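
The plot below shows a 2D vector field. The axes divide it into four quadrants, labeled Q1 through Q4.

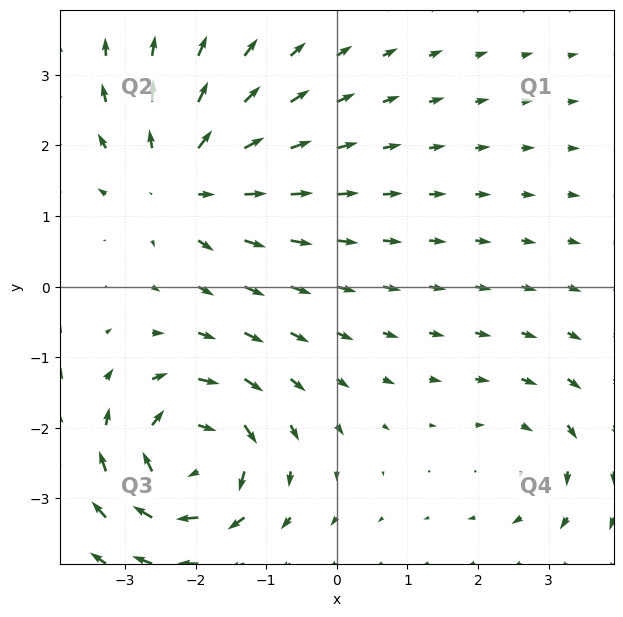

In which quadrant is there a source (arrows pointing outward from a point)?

The source sits at approximately (-2.2, 1.5), which lies in quadrant Q2. The divergence there is about +4, positive as expected for a source.

Q2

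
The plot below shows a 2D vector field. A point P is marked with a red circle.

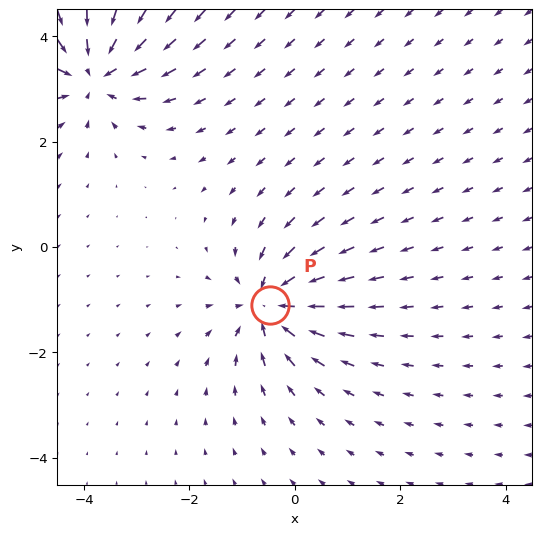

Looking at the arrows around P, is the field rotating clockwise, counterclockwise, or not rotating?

Near P at (-0.5, -1.1) the arrows show no circulation. The curl there is ≈0.

not rotating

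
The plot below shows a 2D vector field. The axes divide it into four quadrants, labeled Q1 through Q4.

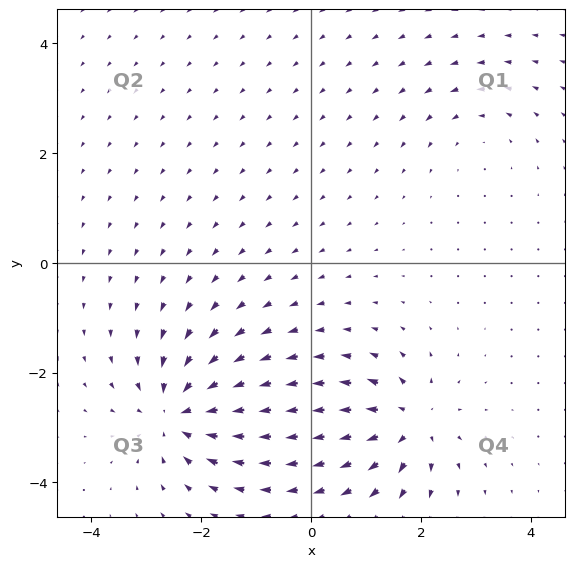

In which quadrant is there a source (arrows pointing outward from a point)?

Q4

The source sits at approximately (1.8, -2.9), which lies in quadrant Q4. The divergence there is about +6, positive as expected for a source.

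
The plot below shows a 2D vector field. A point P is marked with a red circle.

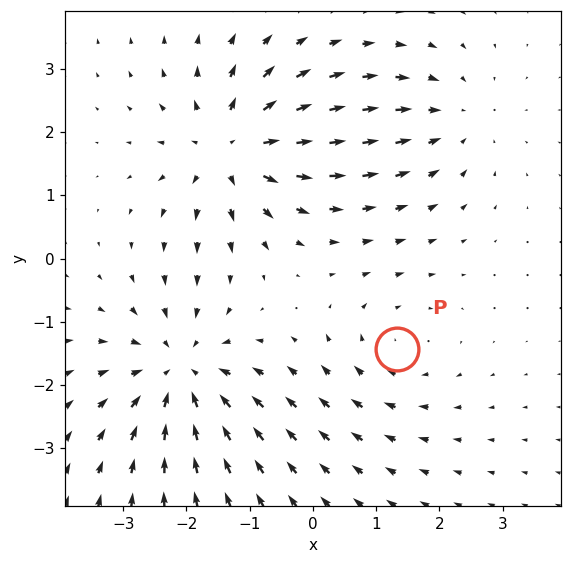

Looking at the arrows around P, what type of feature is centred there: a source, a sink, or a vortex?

At P (1.3, -1.4) the arrows circulate clockwise. Divergence ≈0, curl about -3 — near-zero divergence with nonzero curl is a vortex.

vortex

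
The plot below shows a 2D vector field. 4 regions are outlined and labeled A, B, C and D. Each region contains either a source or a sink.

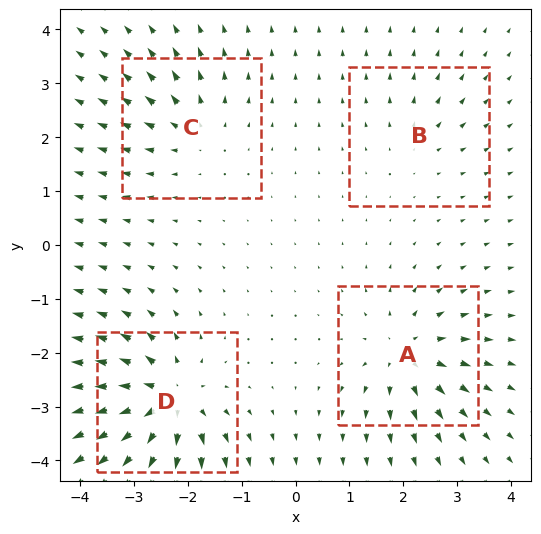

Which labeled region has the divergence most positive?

Divergence at each region's feature centre — A: about +6, B: about +3, C: about +4, D: about +9. Region D is most positive.

D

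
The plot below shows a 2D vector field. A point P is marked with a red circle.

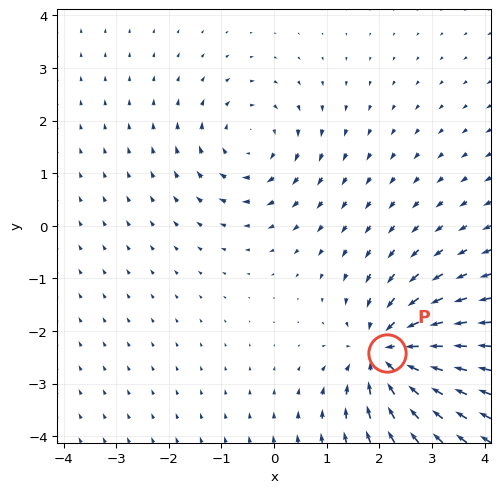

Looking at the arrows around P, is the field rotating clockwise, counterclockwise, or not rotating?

not rotating

Near P at (2.1, -2.4) the arrows show no circulation. The curl there is ≈0.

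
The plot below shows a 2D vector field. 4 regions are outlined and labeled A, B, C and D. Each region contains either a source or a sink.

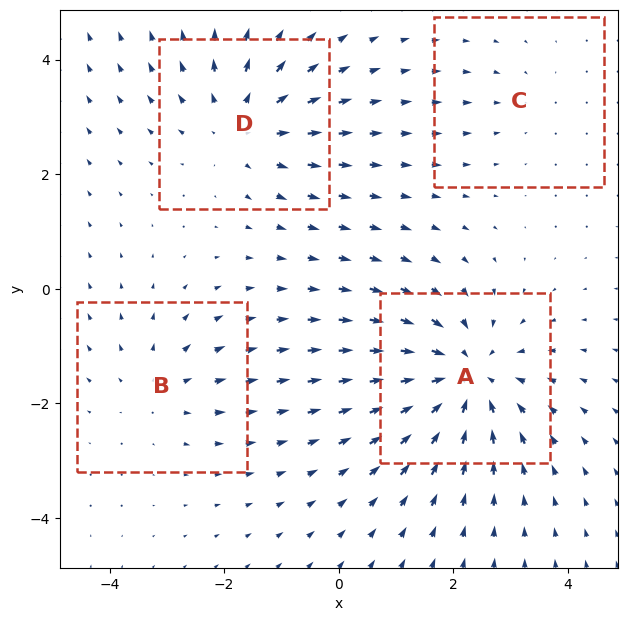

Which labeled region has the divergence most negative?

Divergence at each region's feature centre — A: about -6, B: about +3, C: about -2, D: about +4. Region A is most negative.

A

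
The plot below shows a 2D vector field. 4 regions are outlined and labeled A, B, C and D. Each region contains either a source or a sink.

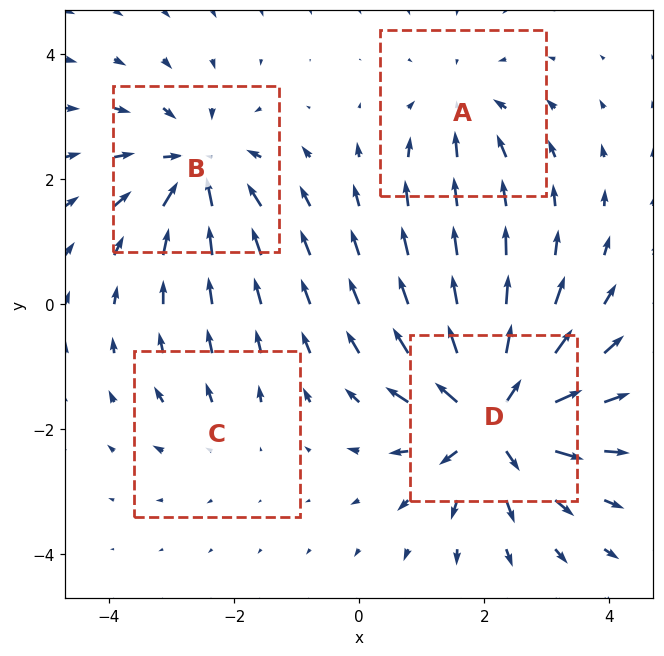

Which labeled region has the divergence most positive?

Divergence at each region's feature centre — A: about -3, B: about -5, C: about +2, D: about +8. Region D is most positive.

D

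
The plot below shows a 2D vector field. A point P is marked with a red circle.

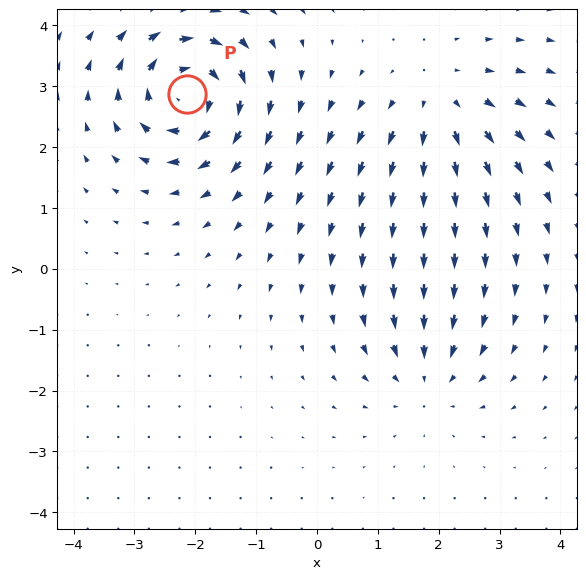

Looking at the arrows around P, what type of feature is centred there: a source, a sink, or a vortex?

vortex

At P (-2.1, 2.9) the arrows circulate clockwise. Divergence ≈0, curl about -7 — near-zero divergence with nonzero curl is a vortex.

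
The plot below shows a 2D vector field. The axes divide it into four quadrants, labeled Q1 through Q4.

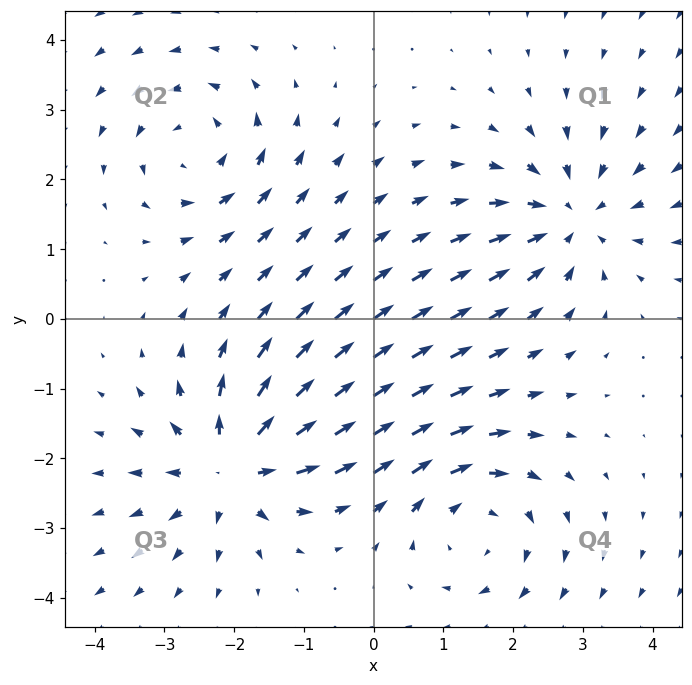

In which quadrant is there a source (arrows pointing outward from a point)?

Q3

The source sits at approximately (-2.0, -2.1), which lies in quadrant Q3. The divergence there is about +6, positive as expected for a source.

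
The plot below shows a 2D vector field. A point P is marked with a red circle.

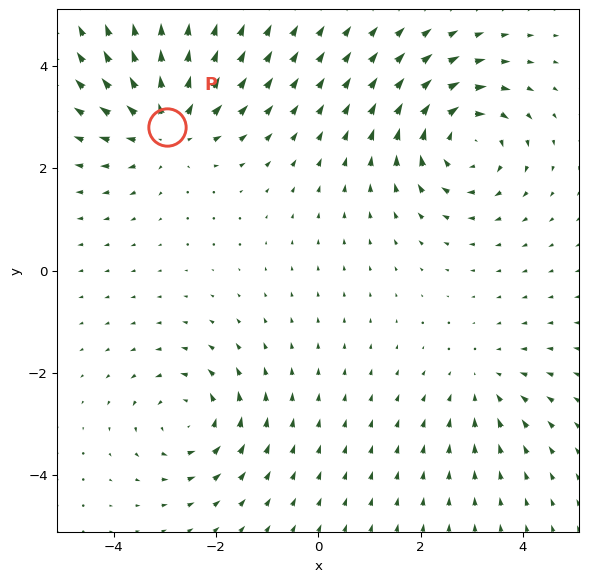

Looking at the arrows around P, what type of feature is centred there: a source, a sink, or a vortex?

At P (-2.9, 2.8) the arrows spread outward. Divergence about +5, curl ≈0 — positive divergence with near-zero curl is a source.

source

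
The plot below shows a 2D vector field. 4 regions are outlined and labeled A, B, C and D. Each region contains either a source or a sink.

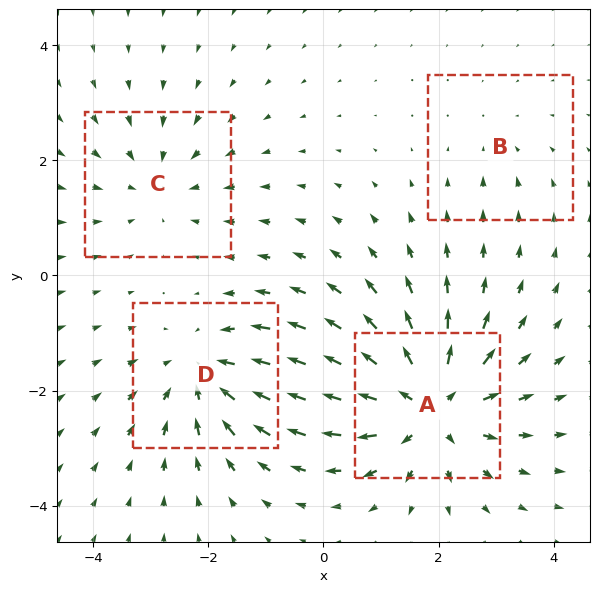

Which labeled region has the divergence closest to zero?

B

Divergence at each region's feature centre — A: about +6, B: about -2, C: about -3, D: about -4. Region B is closest to zero.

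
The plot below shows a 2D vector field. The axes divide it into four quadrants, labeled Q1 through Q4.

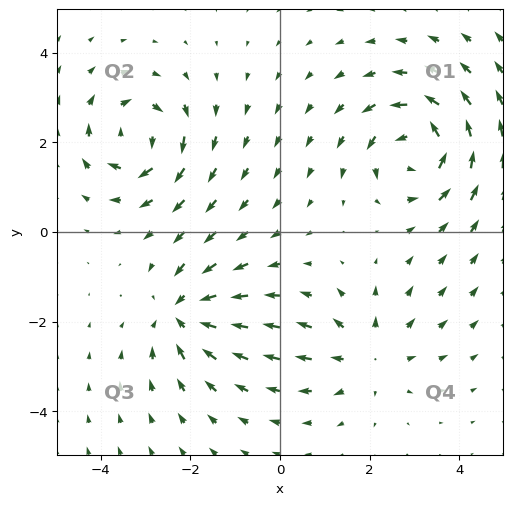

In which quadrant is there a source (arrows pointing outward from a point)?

Q4

The source sits at approximately (2.0, -2.8), which lies in quadrant Q4. The divergence there is about +3, positive as expected for a source.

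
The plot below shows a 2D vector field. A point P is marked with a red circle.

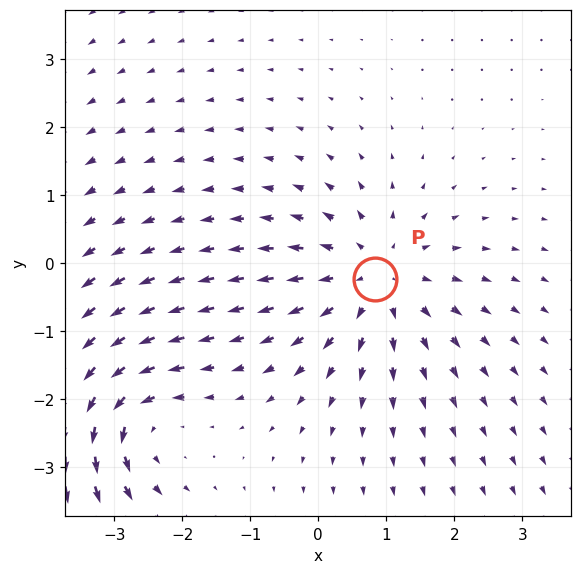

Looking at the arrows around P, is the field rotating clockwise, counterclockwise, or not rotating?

not rotating

Near P at (0.8, -0.2) the arrows show no circulation. The curl there is ≈0.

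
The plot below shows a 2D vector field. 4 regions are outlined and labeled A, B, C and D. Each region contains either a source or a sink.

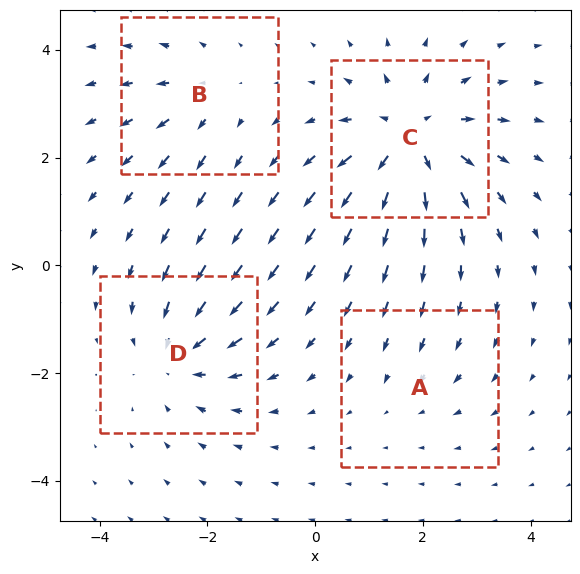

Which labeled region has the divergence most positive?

Divergence at each region's feature centre — A: about -2, B: about +3, C: about +6, D: about -4. Region C is most positive.

C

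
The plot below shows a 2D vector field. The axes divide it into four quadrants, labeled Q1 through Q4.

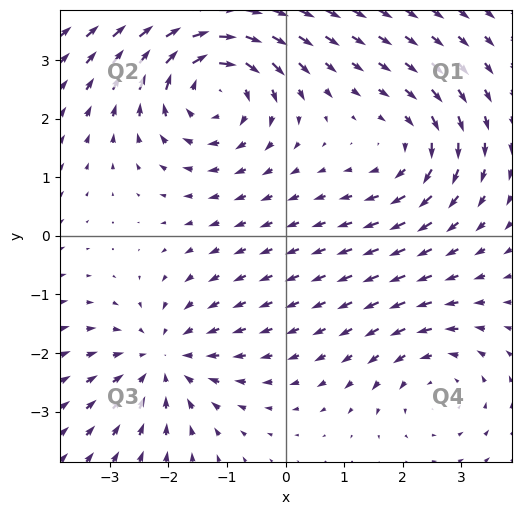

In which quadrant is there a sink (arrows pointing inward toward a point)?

Q3

The sink sits at approximately (-2.1, -2.1), which lies in quadrant Q3. The divergence there is about -3, negative as expected for a sink.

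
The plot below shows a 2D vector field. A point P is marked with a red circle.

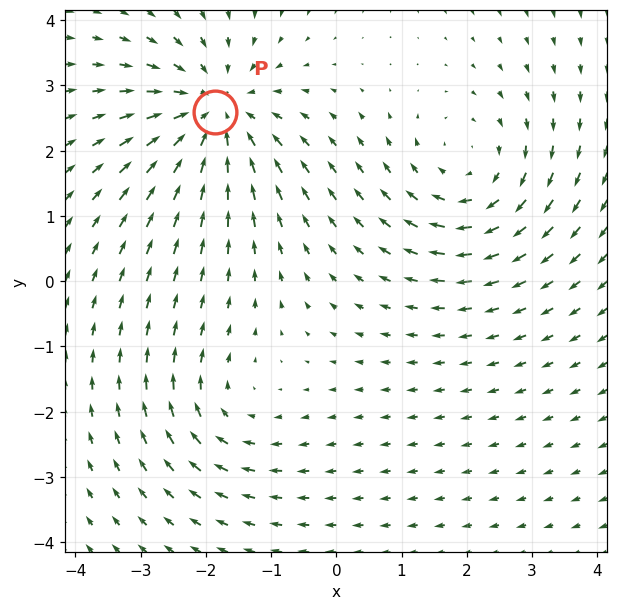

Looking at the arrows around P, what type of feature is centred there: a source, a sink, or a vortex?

sink

At P (-1.9, 2.6) the arrows converge inward. Divergence about -5, curl ≈0 — negative divergence with near-zero curl is a sink.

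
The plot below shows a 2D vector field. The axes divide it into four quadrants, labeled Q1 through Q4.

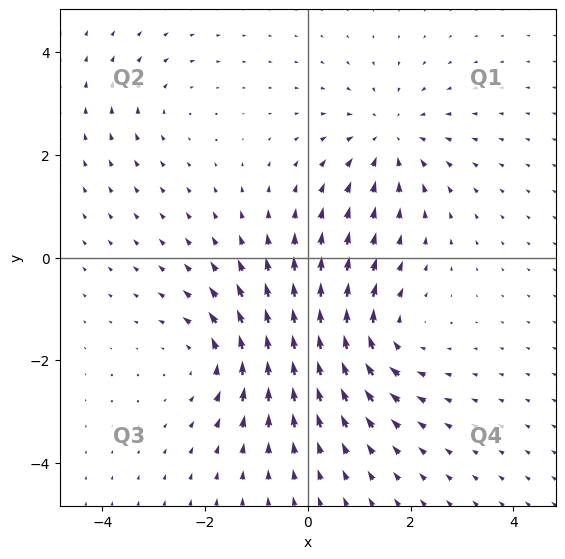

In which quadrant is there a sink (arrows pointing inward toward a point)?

Q1

The sink sits at approximately (1.6, 2.3), which lies in quadrant Q1. The divergence there is about -4, negative as expected for a sink.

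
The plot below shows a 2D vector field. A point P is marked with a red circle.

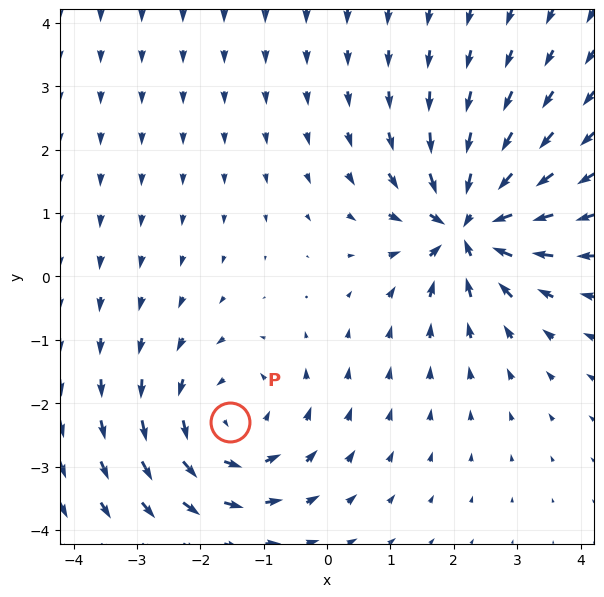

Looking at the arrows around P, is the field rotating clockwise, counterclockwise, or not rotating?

counterclockwise

Near P at (-1.5, -2.3) the arrows circulate counterclockwise. The curl (z-component) there is about +3; positive curl means counterclockwise rotation.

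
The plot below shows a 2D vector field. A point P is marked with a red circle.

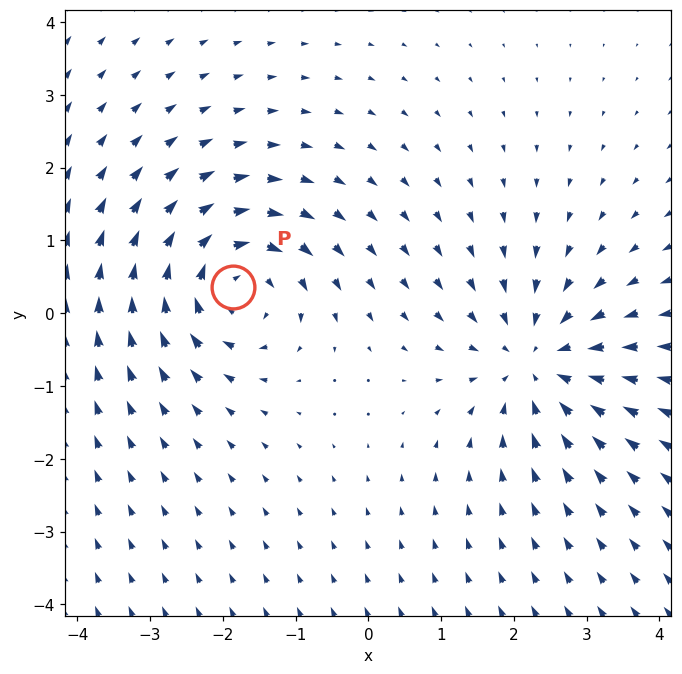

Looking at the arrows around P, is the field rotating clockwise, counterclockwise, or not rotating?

clockwise

Near P at (-1.9, 0.4) the arrows circulate clockwise. The curl (z-component) there is about -5; negative curl means clockwise rotation.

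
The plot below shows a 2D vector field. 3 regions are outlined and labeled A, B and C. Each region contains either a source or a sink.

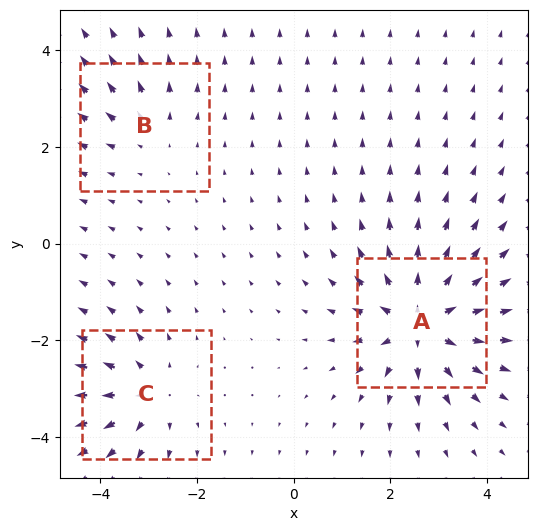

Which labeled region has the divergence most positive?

A

Divergence at each region's feature centre — A: about +6, B: about +2, C: about +4. Region A is most positive.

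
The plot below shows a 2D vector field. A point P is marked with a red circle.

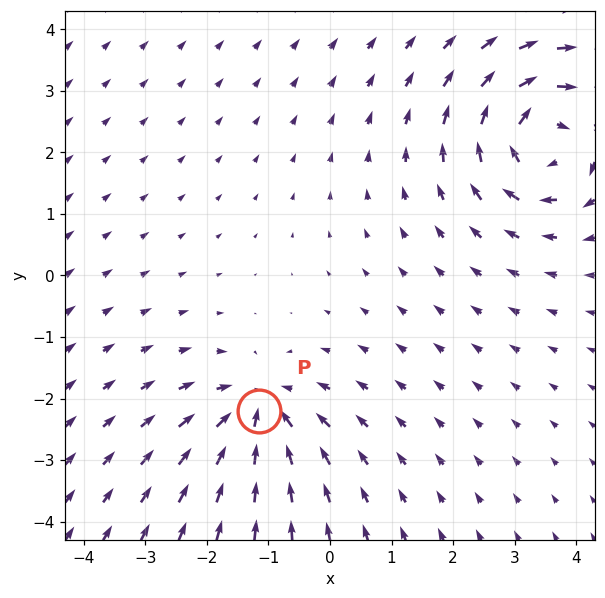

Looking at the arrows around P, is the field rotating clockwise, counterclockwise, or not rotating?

not rotating

Near P at (-1.2, -2.2) the arrows show no circulation. The curl there is ≈0.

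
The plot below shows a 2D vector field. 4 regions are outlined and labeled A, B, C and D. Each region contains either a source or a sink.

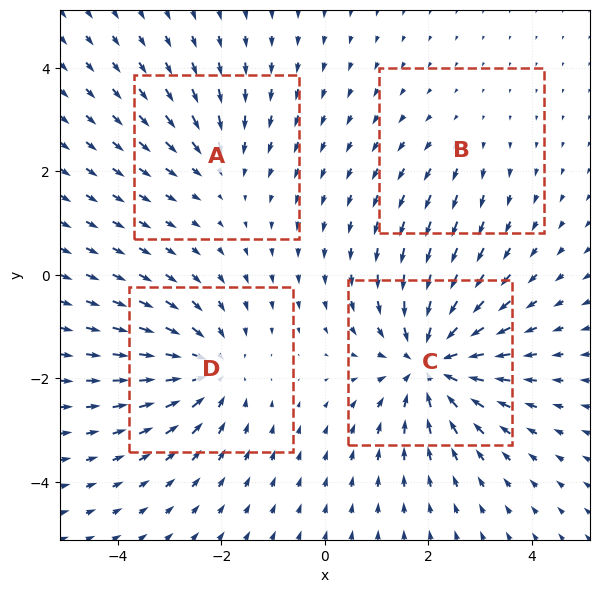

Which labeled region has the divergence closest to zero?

Divergence at each region's feature centre — A: about -3, B: about +2, C: about -7, D: about -5. Region B is closest to zero.

B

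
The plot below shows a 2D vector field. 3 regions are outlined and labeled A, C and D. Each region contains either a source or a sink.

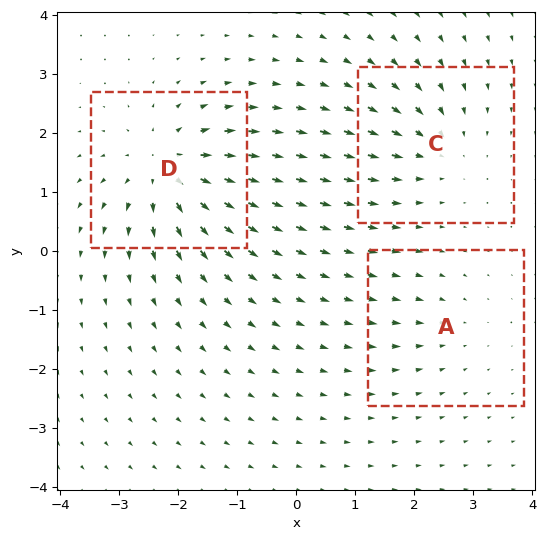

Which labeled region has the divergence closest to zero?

Divergence at each region's feature centre — A: about -2, C: about -4, D: about +6. Region A is closest to zero.

A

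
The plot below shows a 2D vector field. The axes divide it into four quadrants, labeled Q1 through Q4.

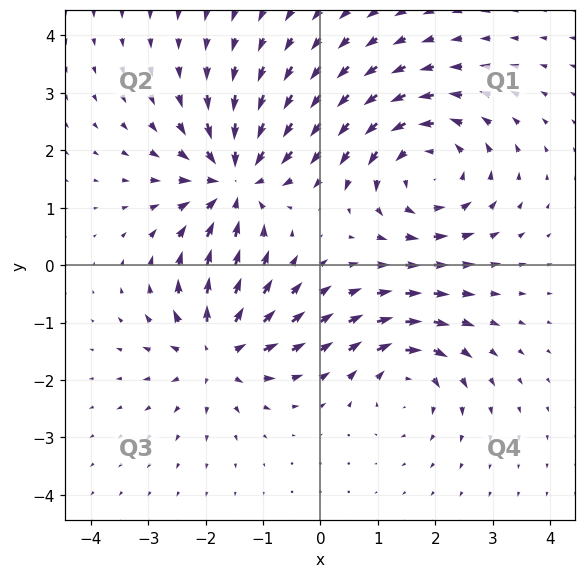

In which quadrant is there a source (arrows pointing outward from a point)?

The source sits at approximately (-1.8, -1.5), which lies in quadrant Q3. The divergence there is about +5, positive as expected for a source.

Q3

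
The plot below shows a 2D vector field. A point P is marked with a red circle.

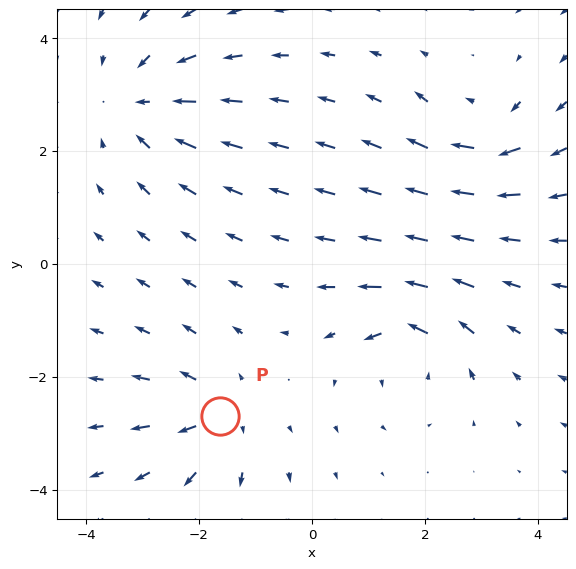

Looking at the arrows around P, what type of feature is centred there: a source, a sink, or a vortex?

At P (-1.6, -2.7) the arrows spread outward. Divergence about +5, curl ≈0 — positive divergence with near-zero curl is a source.

source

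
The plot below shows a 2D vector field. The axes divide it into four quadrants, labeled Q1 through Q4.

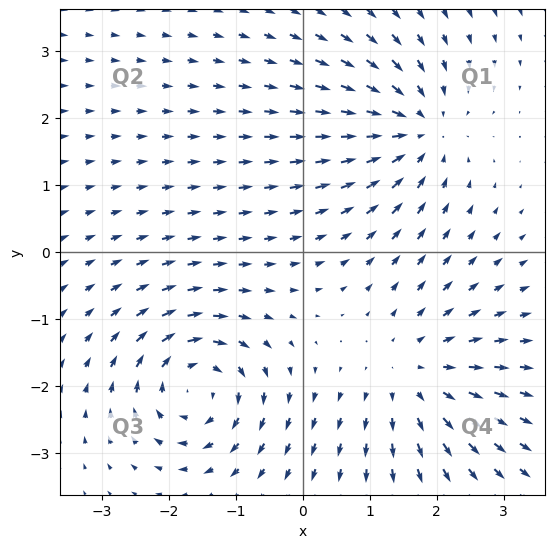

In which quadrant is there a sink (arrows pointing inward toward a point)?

The sink sits at approximately (1.7, 1.8), which lies in quadrant Q1. The divergence there is about -5, negative as expected for a sink.

Q1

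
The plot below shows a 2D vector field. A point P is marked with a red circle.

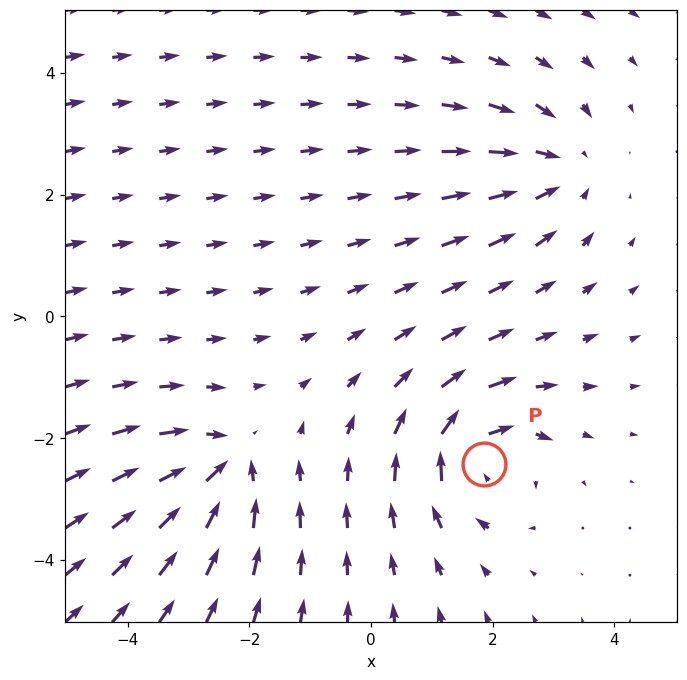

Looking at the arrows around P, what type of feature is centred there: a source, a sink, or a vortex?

vortex

At P (1.9, -2.4) the arrows circulate clockwise. Divergence ≈0, curl about -4 — near-zero divergence with nonzero curl is a vortex.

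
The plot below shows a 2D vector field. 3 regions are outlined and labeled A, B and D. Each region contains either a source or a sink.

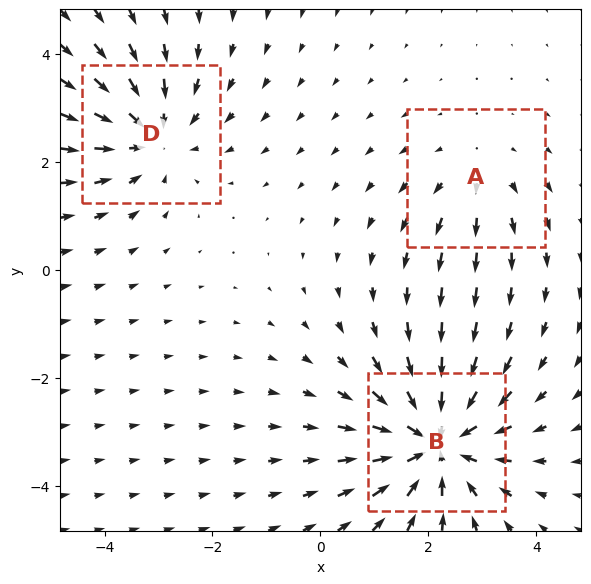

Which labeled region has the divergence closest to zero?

A

Divergence at each region's feature centre — A: about +2, B: about -4, D: about -3. Region A is closest to zero.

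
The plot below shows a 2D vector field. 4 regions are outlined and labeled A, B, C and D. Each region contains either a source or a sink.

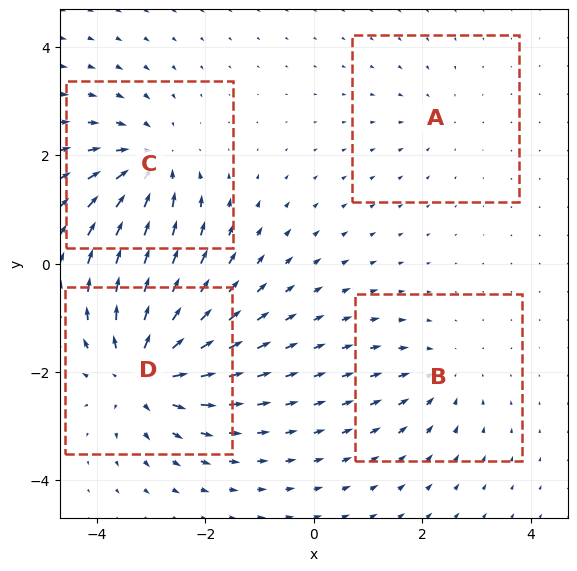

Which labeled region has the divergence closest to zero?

A

Divergence at each region's feature centre — A: about -2, B: about -3, C: about -5, D: about +7. Region A is closest to zero.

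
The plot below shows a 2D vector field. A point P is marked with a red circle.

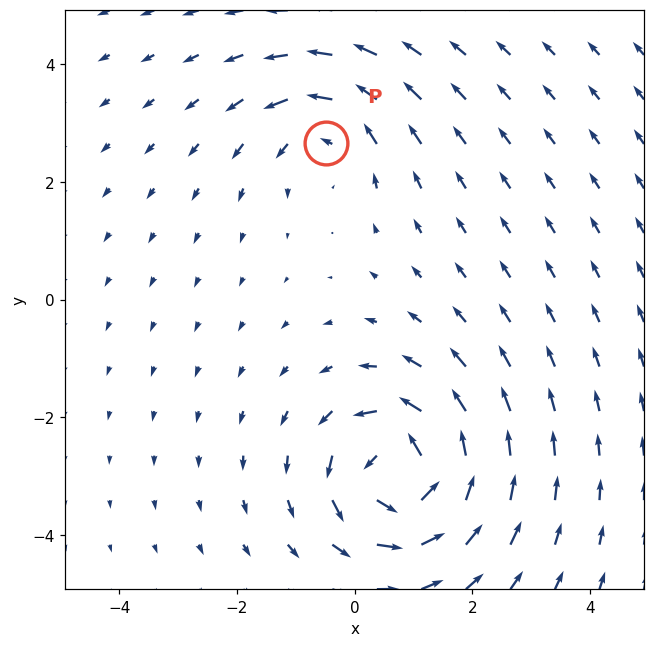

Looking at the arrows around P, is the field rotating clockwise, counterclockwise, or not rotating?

counterclockwise

Near P at (-0.5, 2.7) the arrows circulate counterclockwise. The curl (z-component) there is about +3; positive curl means counterclockwise rotation.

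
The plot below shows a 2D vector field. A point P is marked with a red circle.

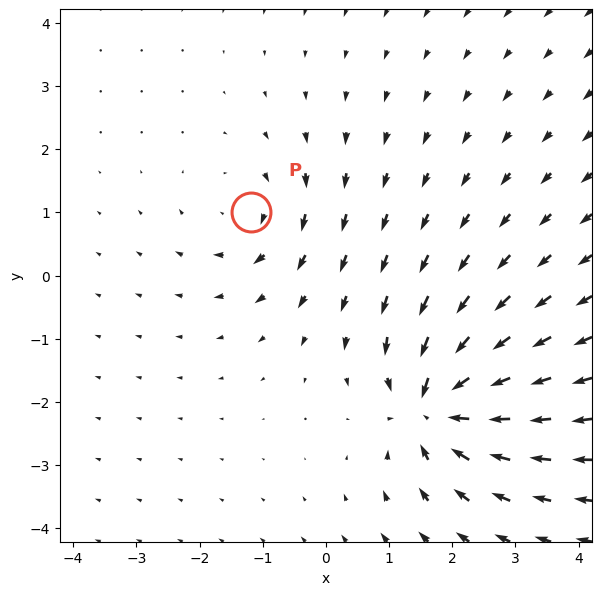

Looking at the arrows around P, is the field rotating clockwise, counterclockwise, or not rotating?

clockwise

Near P at (-1.2, 1.0) the arrows circulate clockwise. The curl (z-component) there is about -3; negative curl means clockwise rotation.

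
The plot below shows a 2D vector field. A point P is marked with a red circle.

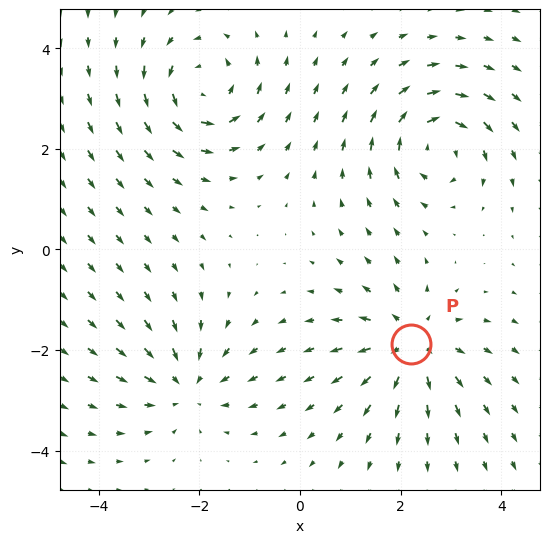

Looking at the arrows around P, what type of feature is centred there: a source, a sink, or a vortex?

source

At P (2.2, -1.9) the arrows spread outward. Divergence about +5, curl ≈0 — positive divergence with near-zero curl is a source.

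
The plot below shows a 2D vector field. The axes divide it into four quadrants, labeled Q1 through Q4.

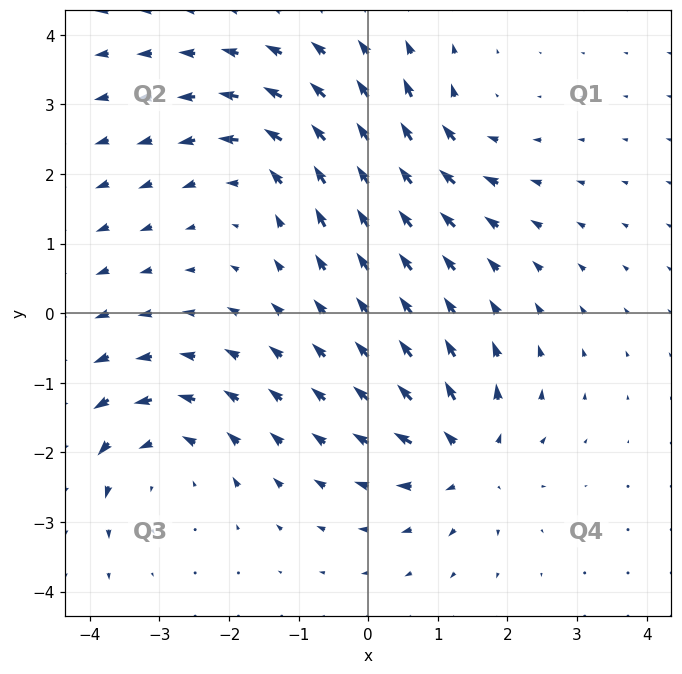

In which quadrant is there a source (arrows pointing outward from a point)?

Q4

The source sits at approximately (1.4, -2.1), which lies in quadrant Q4. The divergence there is about +6, positive as expected for a source.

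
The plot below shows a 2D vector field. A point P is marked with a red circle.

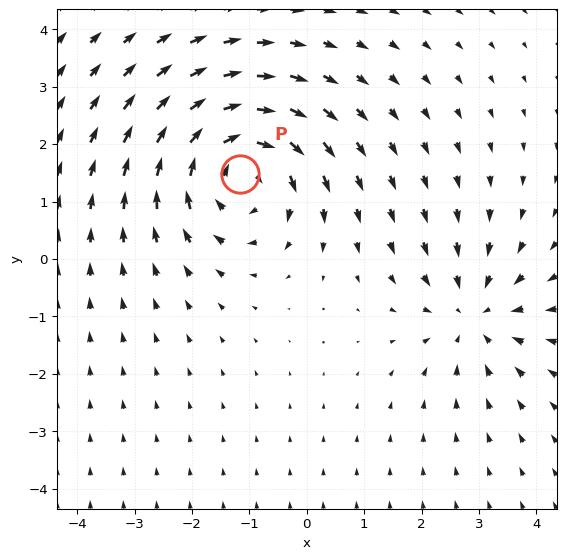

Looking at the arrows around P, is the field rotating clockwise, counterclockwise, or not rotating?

clockwise

Near P at (-1.2, 1.5) the arrows circulate clockwise. The curl (z-component) there is about -4; negative curl means clockwise rotation.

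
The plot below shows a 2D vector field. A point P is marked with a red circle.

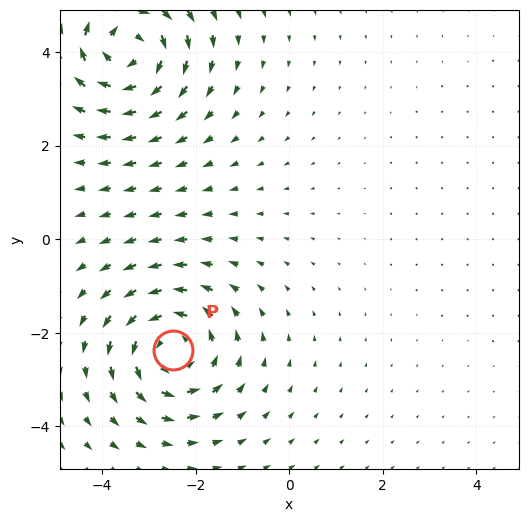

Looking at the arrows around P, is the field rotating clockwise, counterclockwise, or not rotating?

Near P at (-2.5, -2.4) the arrows circulate counterclockwise. The curl (z-component) there is about +4; positive curl means counterclockwise rotation.

counterclockwise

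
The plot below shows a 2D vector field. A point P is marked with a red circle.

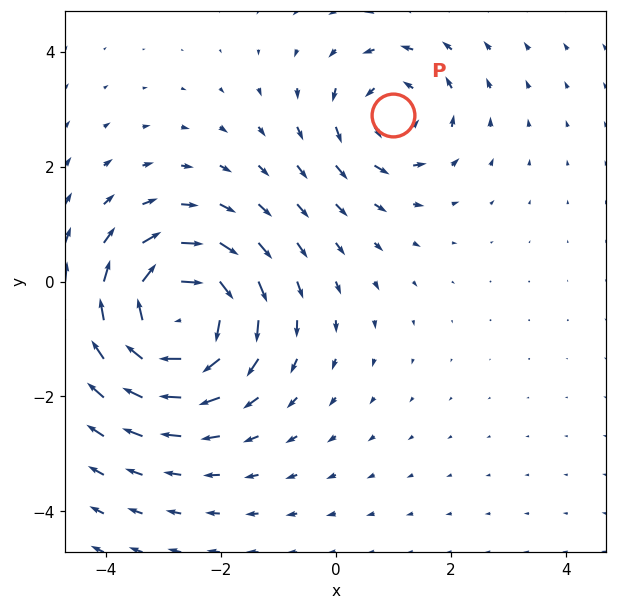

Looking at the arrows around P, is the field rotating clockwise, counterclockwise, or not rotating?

Near P at (1.0, 2.9) the arrows circulate counterclockwise. The curl (z-component) there is about +3; positive curl means counterclockwise rotation.

counterclockwise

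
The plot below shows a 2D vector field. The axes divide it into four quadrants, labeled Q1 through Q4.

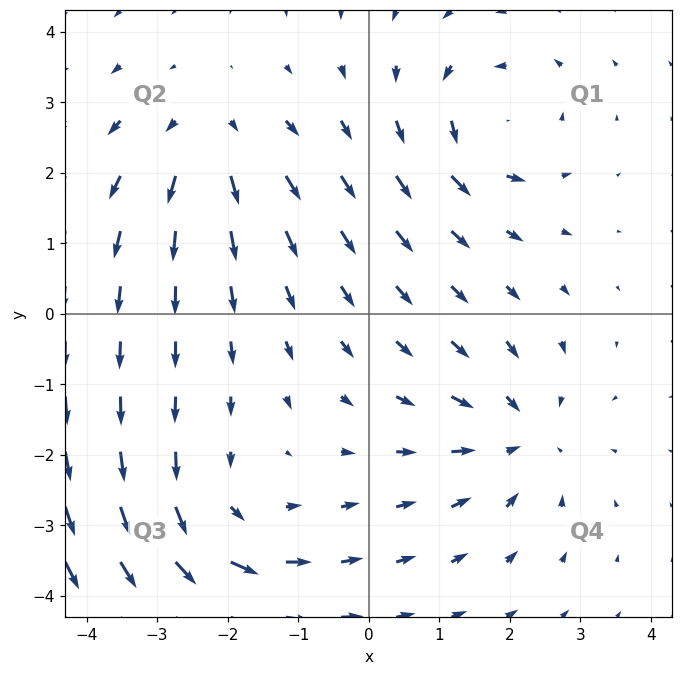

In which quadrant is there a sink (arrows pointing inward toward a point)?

The sink sits at approximately (2.1, -1.7), which lies in quadrant Q4. The divergence there is about -4, negative as expected for a sink.

Q4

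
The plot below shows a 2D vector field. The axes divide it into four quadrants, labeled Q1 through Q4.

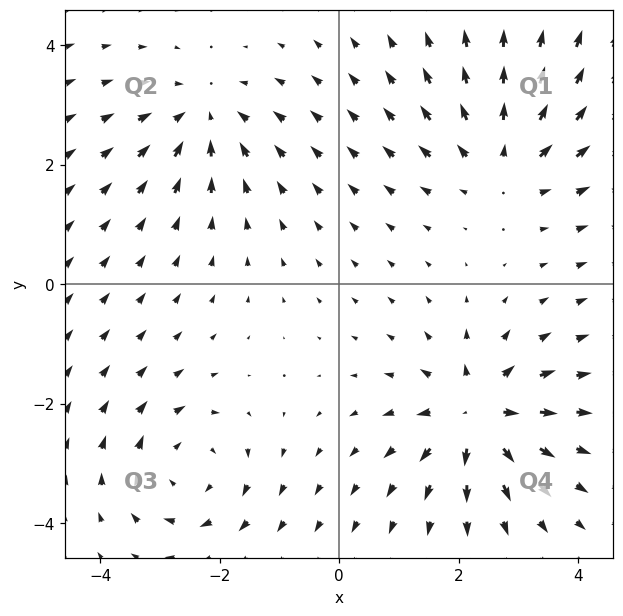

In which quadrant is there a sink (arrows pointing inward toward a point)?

Q2

The sink sits at approximately (-2.3, 2.8), which lies in quadrant Q2. The divergence there is about -4, negative as expected for a sink.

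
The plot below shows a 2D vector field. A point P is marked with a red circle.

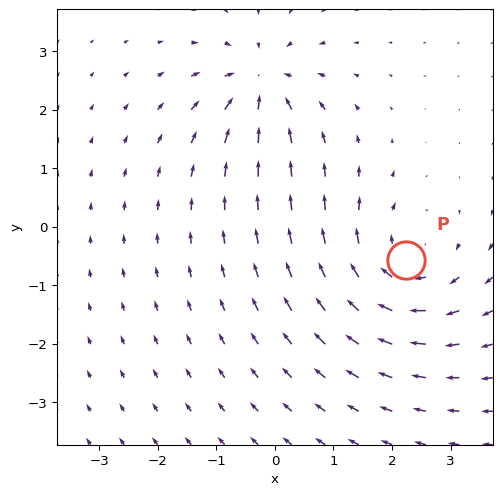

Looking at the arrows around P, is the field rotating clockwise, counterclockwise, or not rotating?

clockwise

Near P at (2.2, -0.6) the arrows circulate clockwise. The curl (z-component) there is about -3; negative curl means clockwise rotation.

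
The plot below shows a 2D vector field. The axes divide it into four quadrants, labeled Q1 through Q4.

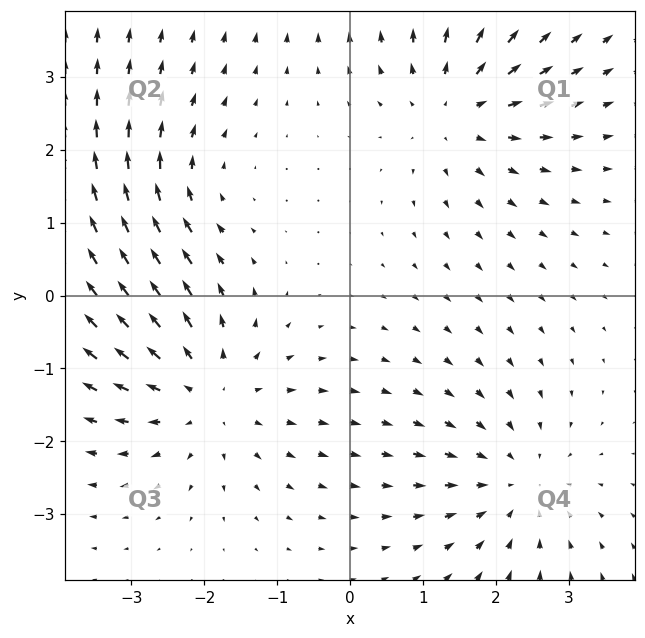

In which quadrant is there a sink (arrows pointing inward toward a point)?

Q4

The sink sits at approximately (2.3, -2.6), which lies in quadrant Q4. The divergence there is about -3, negative as expected for a sink.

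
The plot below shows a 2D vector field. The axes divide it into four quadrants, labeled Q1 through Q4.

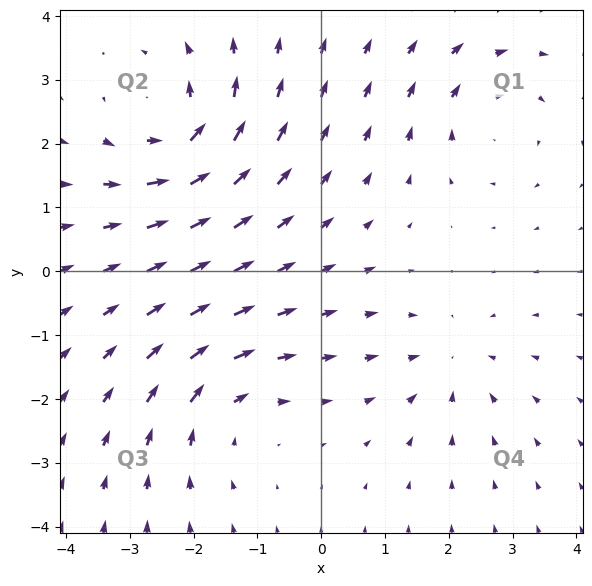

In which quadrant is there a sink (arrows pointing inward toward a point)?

Q4

The sink sits at approximately (2.1, -1.4), which lies in quadrant Q4. The divergence there is about -3, negative as expected for a sink.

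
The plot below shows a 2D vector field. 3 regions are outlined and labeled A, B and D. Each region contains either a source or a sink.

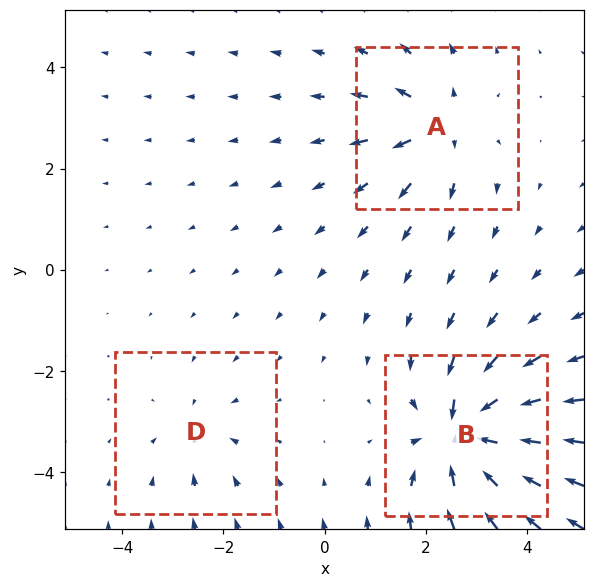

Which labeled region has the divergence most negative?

B

Divergence at each region's feature centre — A: about +4, B: about -6, D: about -2. Region B is most negative.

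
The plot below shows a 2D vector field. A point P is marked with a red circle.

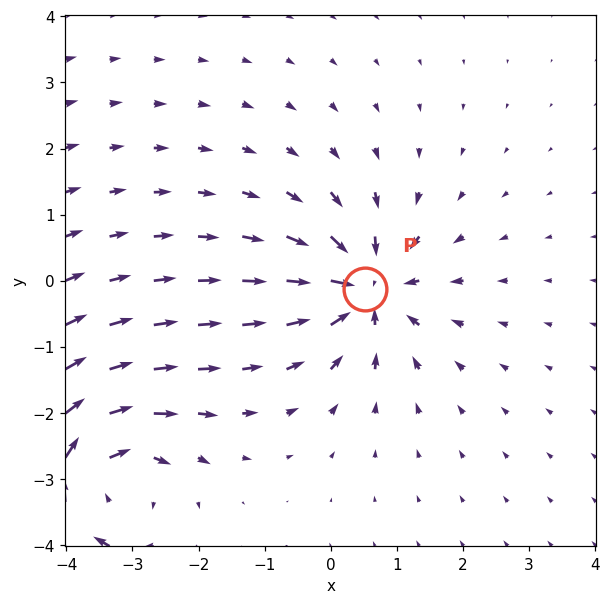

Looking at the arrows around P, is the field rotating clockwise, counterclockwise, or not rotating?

not rotating

Near P at (0.5, -0.1) the arrows show no circulation. The curl there is ≈0.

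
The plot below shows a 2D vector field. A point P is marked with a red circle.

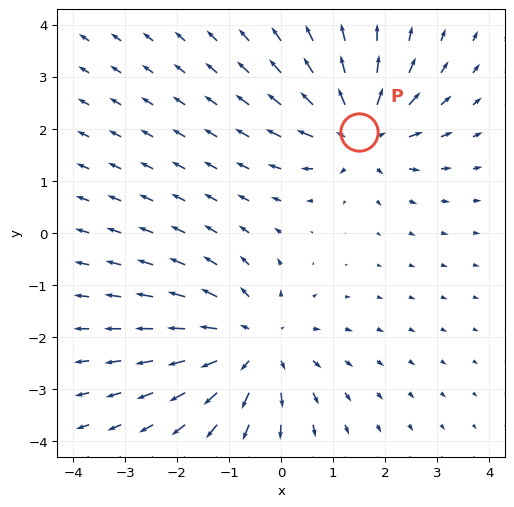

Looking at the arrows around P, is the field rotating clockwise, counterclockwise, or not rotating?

Near P at (1.5, 1.9) the arrows show no circulation. The curl there is ≈0.

not rotating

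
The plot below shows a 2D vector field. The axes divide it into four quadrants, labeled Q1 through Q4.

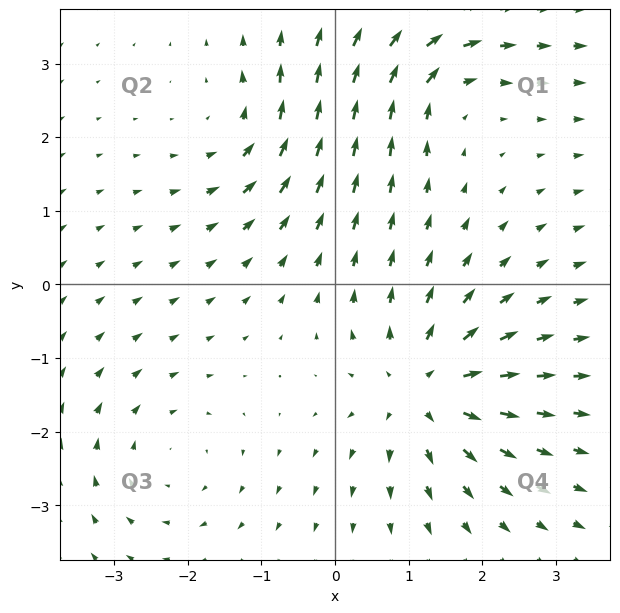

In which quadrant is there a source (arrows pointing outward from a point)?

The source sits at approximately (1.2, -1.4), which lies in quadrant Q4. The divergence there is about +6, positive as expected for a source.

Q4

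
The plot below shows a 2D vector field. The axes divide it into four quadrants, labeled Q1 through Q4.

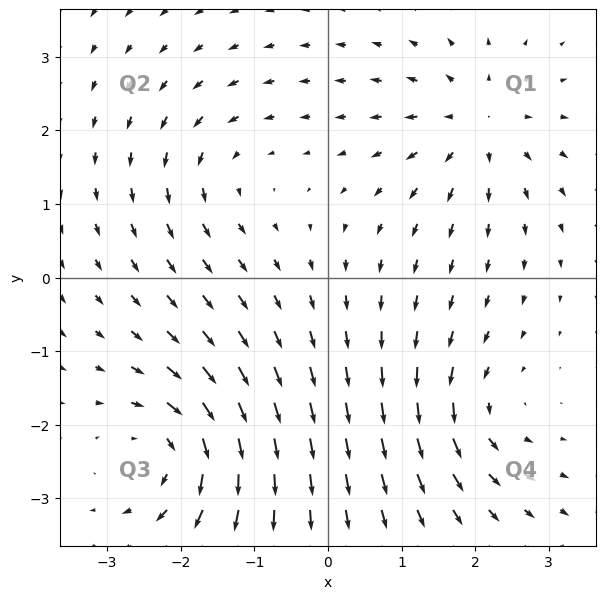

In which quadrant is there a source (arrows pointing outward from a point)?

The source sits at approximately (2.0, 2.1), which lies in quadrant Q1. The divergence there is about +5, positive as expected for a source.

Q1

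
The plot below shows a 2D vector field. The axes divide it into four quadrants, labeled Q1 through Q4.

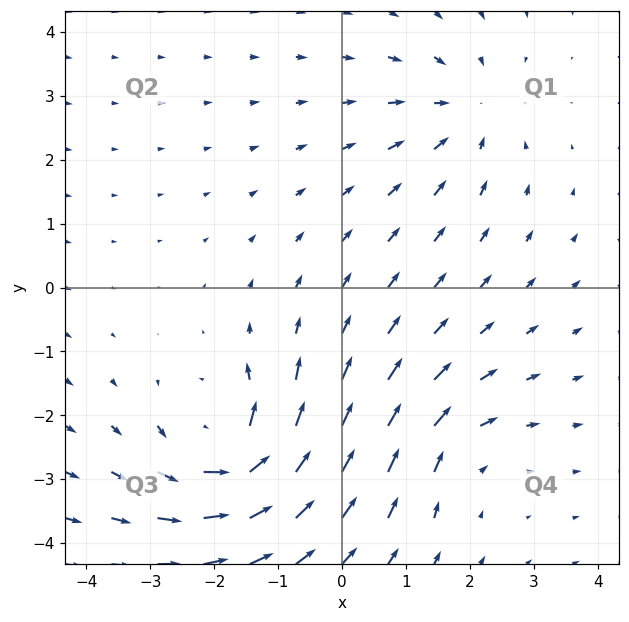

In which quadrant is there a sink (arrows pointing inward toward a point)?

The sink sits at approximately (1.9, 2.7), which lies in quadrant Q1. The divergence there is about -3, negative as expected for a sink.

Q1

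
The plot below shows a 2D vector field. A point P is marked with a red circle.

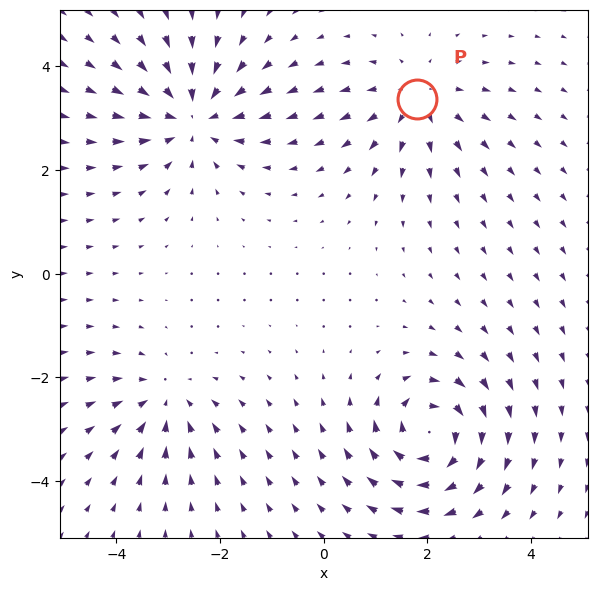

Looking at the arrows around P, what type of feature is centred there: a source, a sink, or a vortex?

source

At P (1.8, 3.4) the arrows spread outward. Divergence about +3, curl ≈0 — positive divergence with near-zero curl is a source.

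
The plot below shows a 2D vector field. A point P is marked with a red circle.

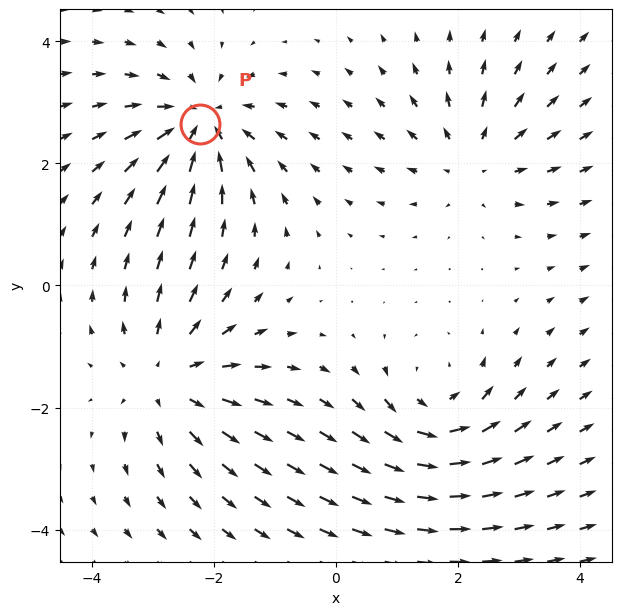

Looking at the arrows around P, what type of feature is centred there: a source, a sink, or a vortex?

At P (-2.2, 2.6) the arrows converge inward. Divergence about -4, curl ≈0 — negative divergence with near-zero curl is a sink.

sink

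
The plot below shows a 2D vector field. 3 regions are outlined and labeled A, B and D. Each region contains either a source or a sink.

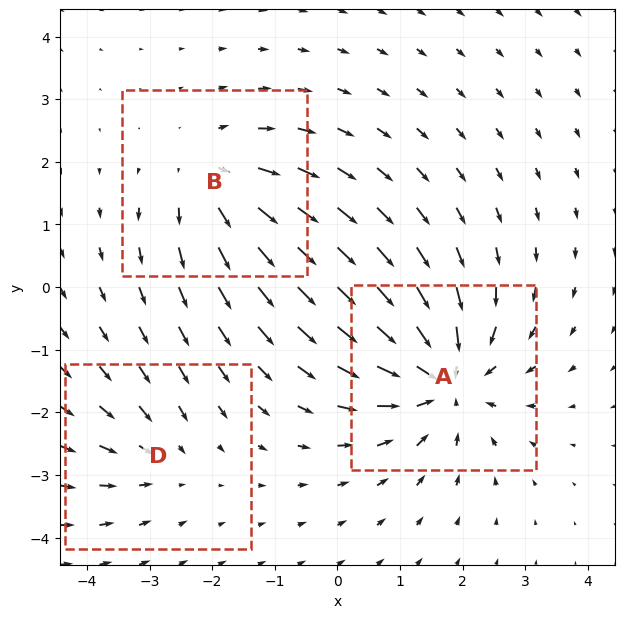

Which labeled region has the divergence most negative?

Divergence at each region's feature centre — A: about -5, B: about +3, D: about -2. Region A is most negative.

A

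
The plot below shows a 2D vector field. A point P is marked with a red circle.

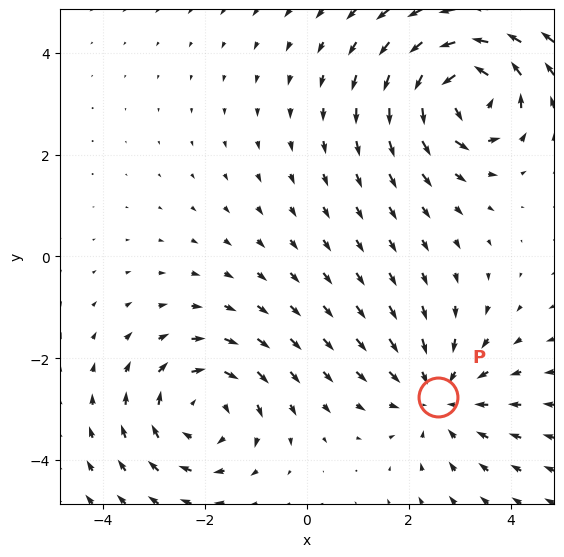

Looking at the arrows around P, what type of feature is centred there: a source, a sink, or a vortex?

At P (2.6, -2.8) the arrows converge inward. Divergence about -3, curl ≈0 — negative divergence with near-zero curl is a sink.

sink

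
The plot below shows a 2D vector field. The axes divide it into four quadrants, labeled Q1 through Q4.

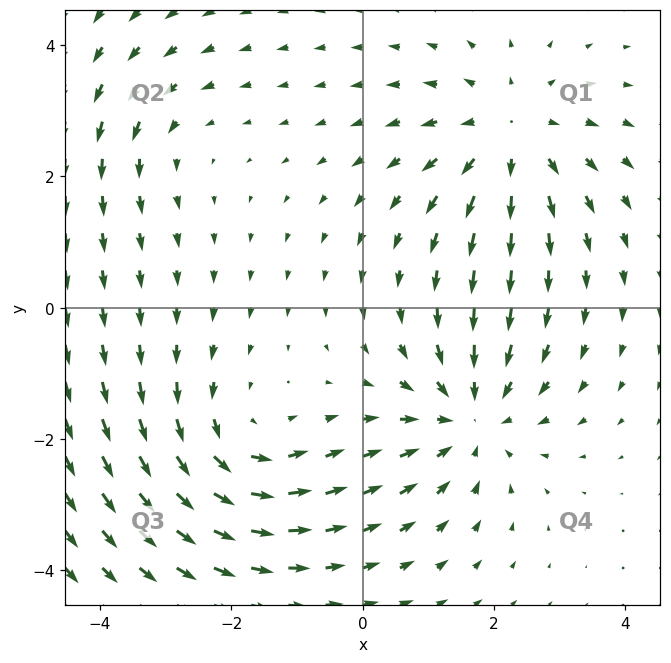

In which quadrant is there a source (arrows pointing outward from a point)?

Q1

The source sits at approximately (2.3, 2.6), which lies in quadrant Q1. The divergence there is about +4, positive as expected for a source.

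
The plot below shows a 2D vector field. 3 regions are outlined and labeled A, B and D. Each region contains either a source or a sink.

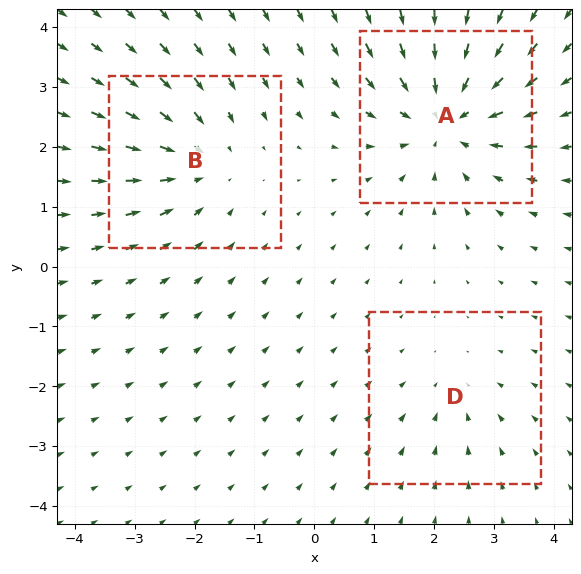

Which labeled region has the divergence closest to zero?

D

Divergence at each region's feature centre — A: about -4, B: about -3, D: about -2. Region D is closest to zero.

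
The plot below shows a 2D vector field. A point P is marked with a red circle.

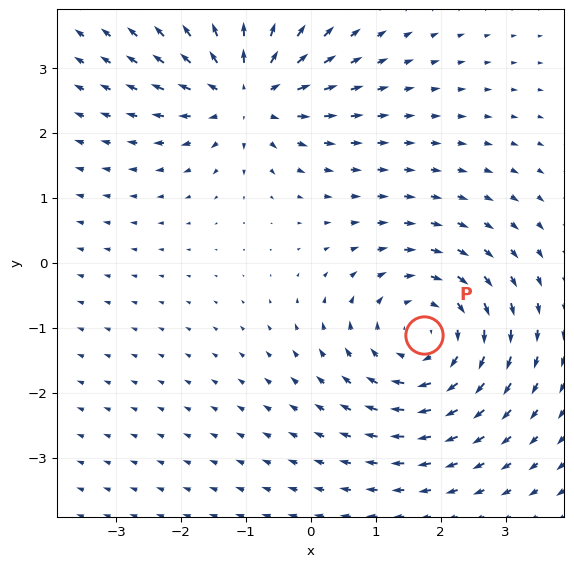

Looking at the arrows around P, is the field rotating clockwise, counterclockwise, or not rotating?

clockwise

Near P at (1.7, -1.1) the arrows circulate clockwise. The curl (z-component) there is about -3; negative curl means clockwise rotation.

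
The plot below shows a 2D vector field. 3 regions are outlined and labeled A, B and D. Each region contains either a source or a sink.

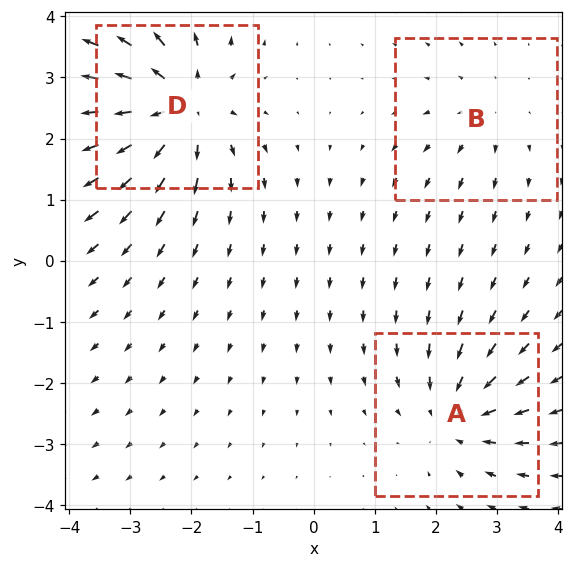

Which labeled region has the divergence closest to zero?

B

Divergence at each region's feature centre — A: about -4, B: about +2, D: about +5. Region B is closest to zero.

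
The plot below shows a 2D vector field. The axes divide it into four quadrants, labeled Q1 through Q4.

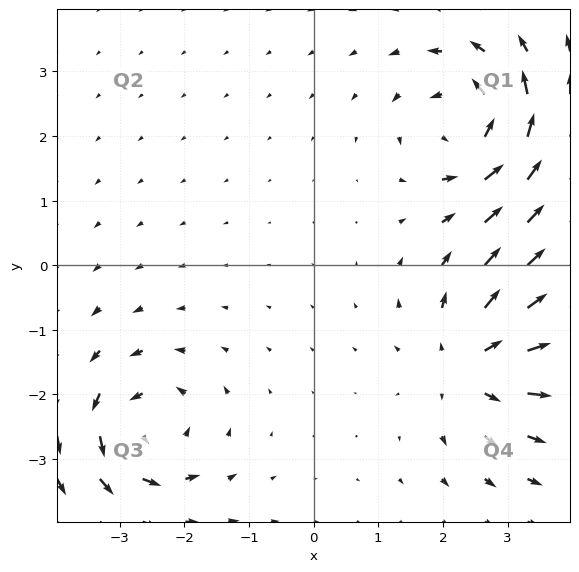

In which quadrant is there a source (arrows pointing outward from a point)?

Q4

The source sits at approximately (2.4, -1.5), which lies in quadrant Q4. The divergence there is about +4, positive as expected for a source.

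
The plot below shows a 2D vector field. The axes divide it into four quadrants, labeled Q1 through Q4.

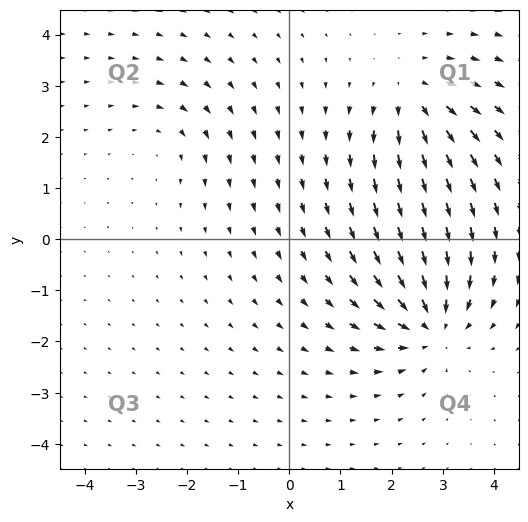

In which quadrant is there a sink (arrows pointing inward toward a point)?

Q4

The sink sits at approximately (2.8, -1.7), which lies in quadrant Q4. The divergence there is about -5, negative as expected for a sink.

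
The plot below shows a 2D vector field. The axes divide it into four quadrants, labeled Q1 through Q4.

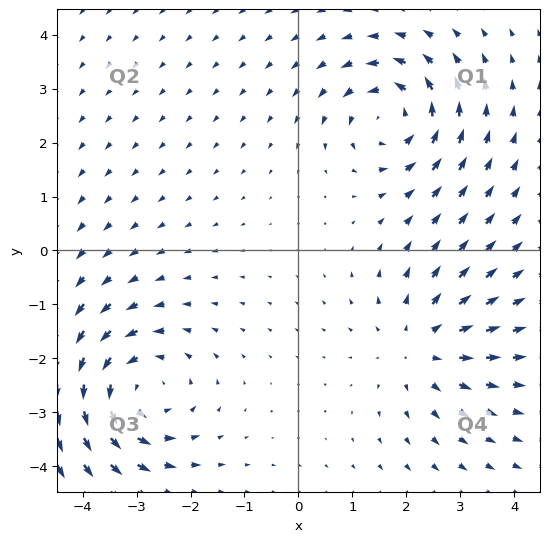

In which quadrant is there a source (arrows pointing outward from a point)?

The source sits at approximately (2.3, -1.8), which lies in quadrant Q4. The divergence there is about +3, positive as expected for a source.

Q4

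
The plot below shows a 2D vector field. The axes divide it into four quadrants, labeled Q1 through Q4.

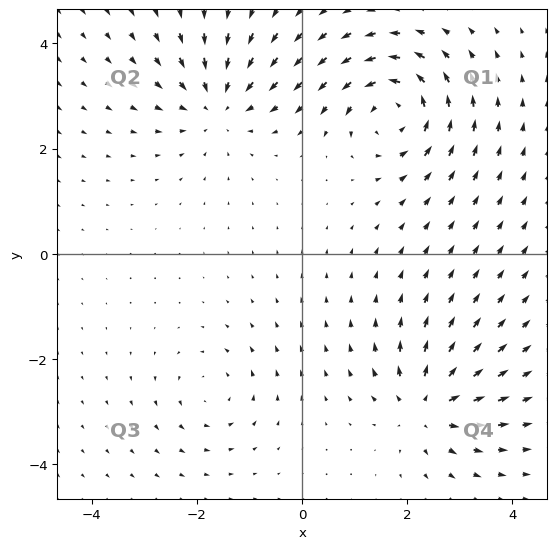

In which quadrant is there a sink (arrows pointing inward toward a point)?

The sink sits at approximately (-1.6, 2.8), which lies in quadrant Q2. The divergence there is about -4, negative as expected for a sink.

Q2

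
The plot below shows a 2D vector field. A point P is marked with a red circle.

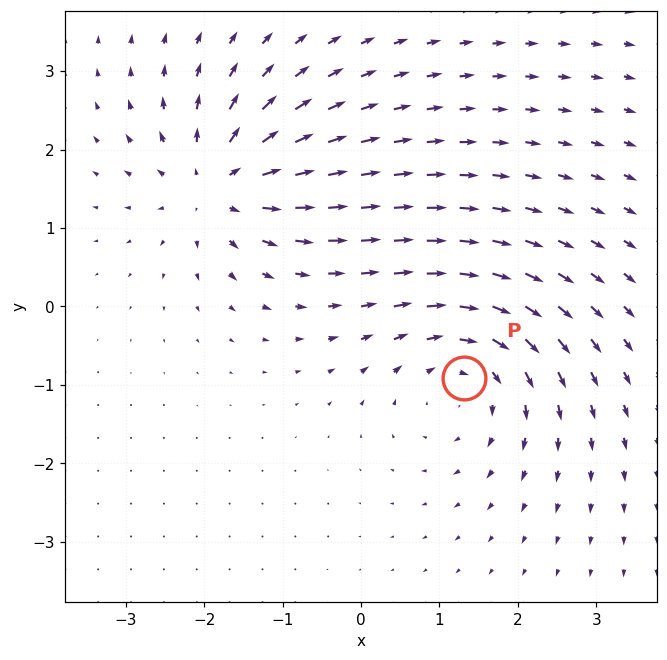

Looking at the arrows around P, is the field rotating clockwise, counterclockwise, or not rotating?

Near P at (1.3, -0.9) the arrows circulate clockwise. The curl (z-component) there is about -4; negative curl means clockwise rotation.

clockwise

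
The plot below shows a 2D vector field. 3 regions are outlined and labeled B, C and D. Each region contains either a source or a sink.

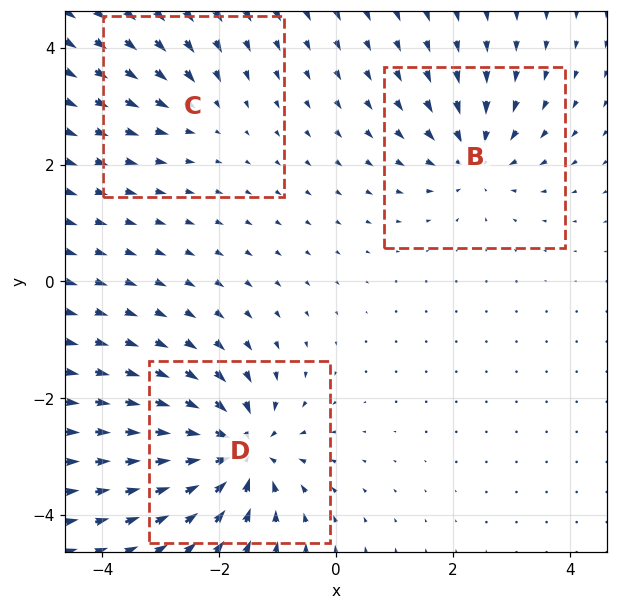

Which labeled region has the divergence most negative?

D

Divergence at each region's feature centre — B: about -4, C: about -2, D: about -6. Region D is most negative.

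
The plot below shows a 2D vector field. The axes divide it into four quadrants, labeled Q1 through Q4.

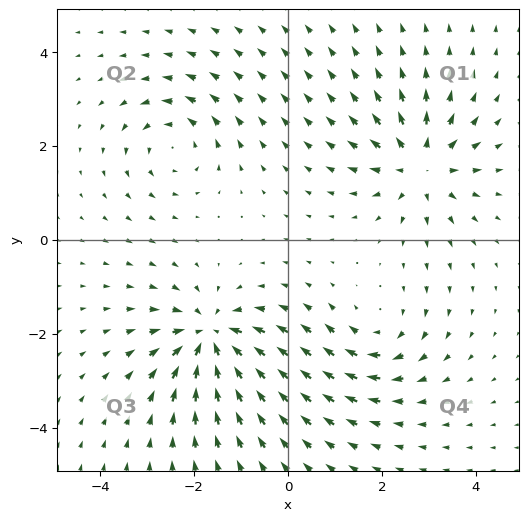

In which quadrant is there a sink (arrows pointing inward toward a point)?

Q3

The sink sits at approximately (-1.6, -2.1), which lies in quadrant Q3. The divergence there is about -6, negative as expected for a sink.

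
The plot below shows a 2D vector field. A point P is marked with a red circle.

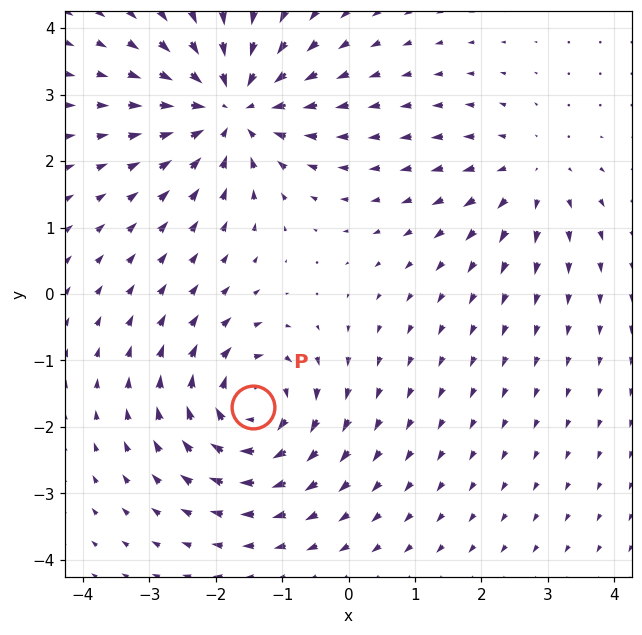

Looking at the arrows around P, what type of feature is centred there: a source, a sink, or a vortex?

vortex

At P (-1.4, -1.7) the arrows circulate clockwise. Divergence ≈0, curl about -6 — near-zero divergence with nonzero curl is a vortex.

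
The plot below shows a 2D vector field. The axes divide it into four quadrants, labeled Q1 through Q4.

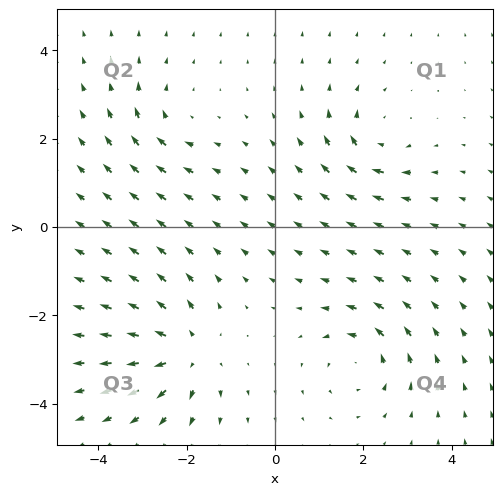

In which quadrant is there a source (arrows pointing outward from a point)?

The source sits at approximately (-2.0, -2.8), which lies in quadrant Q3. The divergence there is about +6, positive as expected for a source.

Q3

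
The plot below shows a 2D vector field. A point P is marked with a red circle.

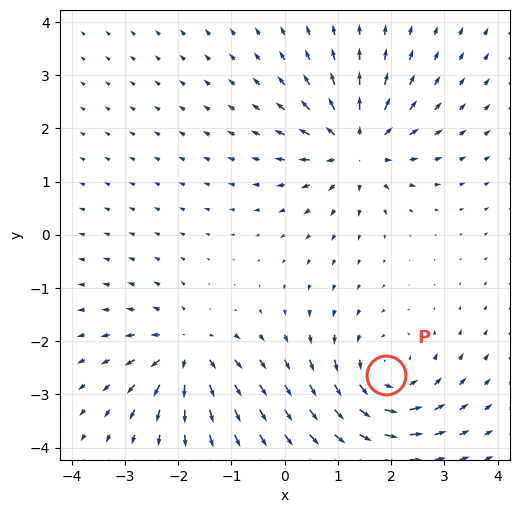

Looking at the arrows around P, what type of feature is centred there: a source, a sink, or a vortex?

At P (1.9, -2.6) the arrows circulate counterclockwise. Divergence ≈0, curl about +5 — near-zero divergence with nonzero curl is a vortex.

vortex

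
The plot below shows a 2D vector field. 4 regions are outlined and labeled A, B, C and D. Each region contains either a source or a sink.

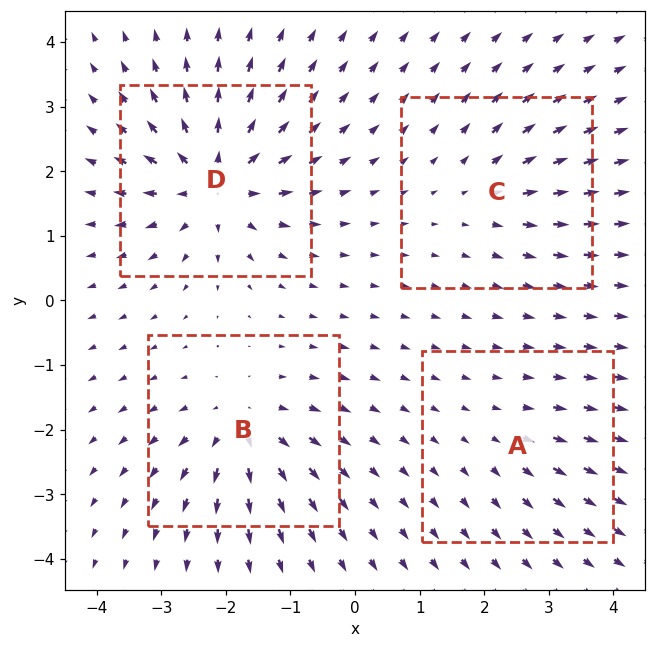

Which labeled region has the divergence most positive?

Divergence at each region's feature centre — A: about +2, B: about +6, C: about +4, D: about +8. Region D is most positive.

D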